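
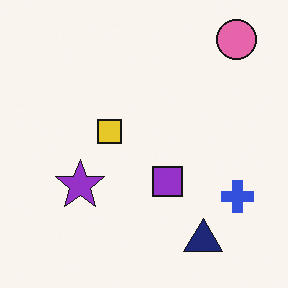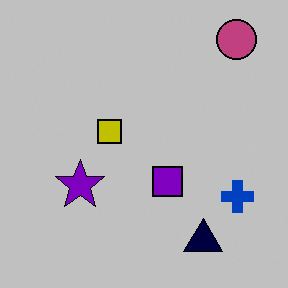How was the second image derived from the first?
Heavily posterized to just a handful of flat colors.

Each flat color has snapped to a coarser quantized level — most visibly, the near-white background has dropped to a flat grey.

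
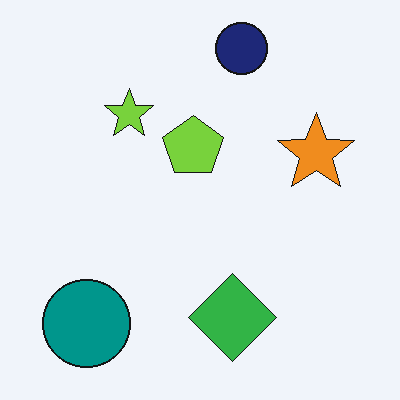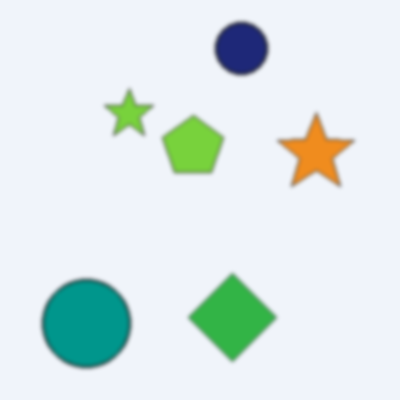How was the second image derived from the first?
The second image is the first given a subtle gaussian blur.

Shape edges and outlines are uniformly softened across the whole image.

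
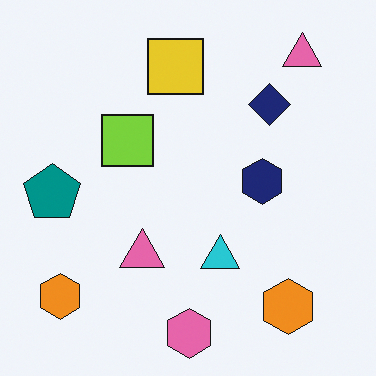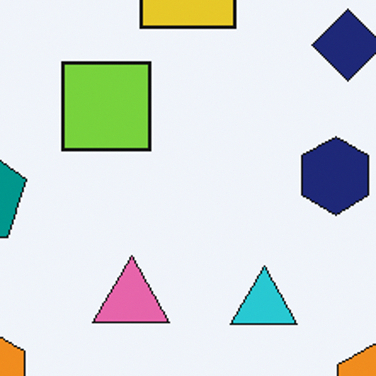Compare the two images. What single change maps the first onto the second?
The second image is the first cropped tightly and scaled back up.

The visible shapes are larger and the field of view is narrower; shapes near the original edges may be partly or wholly outside the frame — a crop-and-rescale.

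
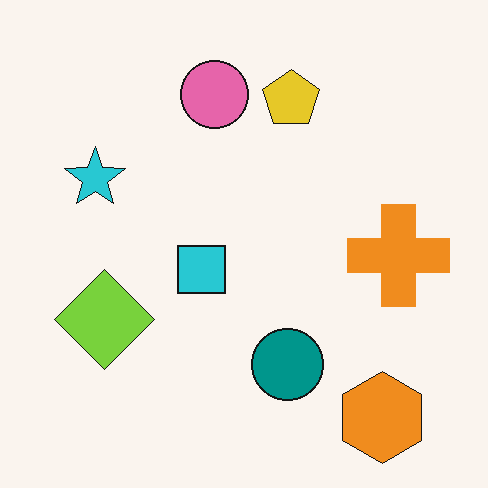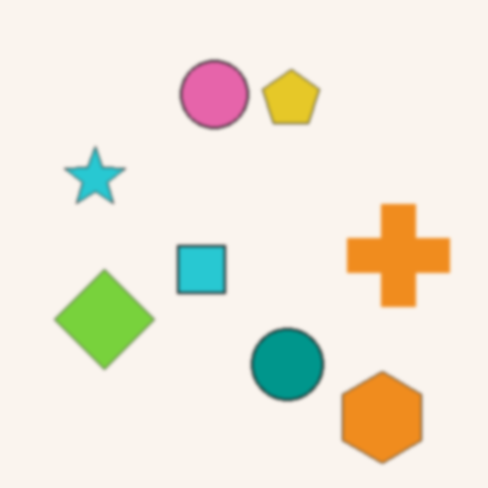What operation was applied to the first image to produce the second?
The transformation is: lightly blurred.

Shape edges and outlines are uniformly softened across the whole image.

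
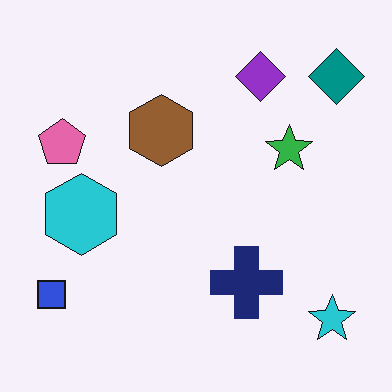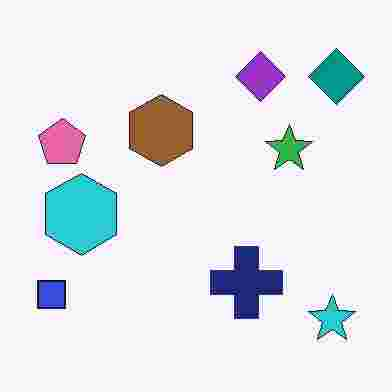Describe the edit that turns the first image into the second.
This is the original image heavily JPEG-compressed with obvious blocking artifacts.

Blocky 8×8 compression artifacts appear around shape edges and the flat background shows ringing — characteristic JPEG degradation.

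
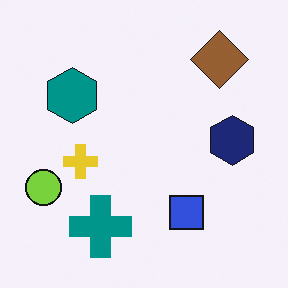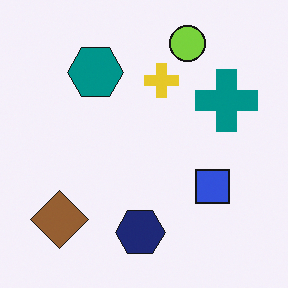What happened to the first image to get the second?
The transformation is: transposed (reflected across the top-left ↔ bottom-right diagonal).

Shapes have swapped their row and column positions — what was in the top-right is now in the bottom-left — a diagonal reflection.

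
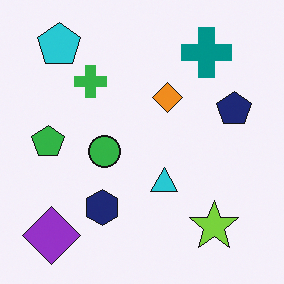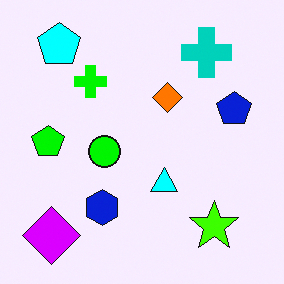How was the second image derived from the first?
The image was heavily oversaturated.

All colors are more vivid — a global saturation change.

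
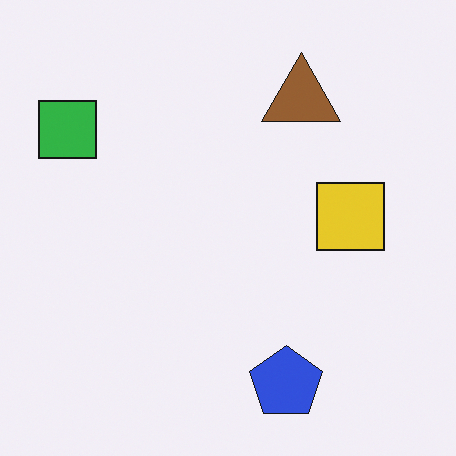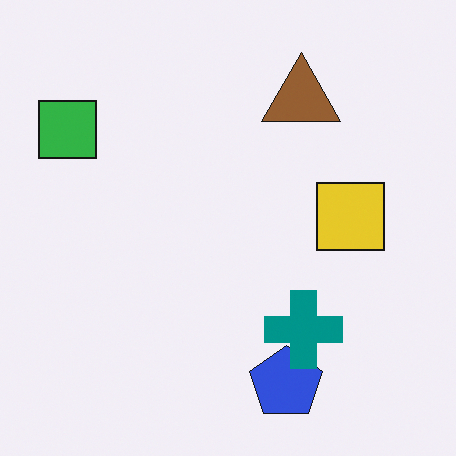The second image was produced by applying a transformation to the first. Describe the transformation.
This is the original image overlaid with an additional teal cross.

A teal cross appears in the second image that is absent from the first.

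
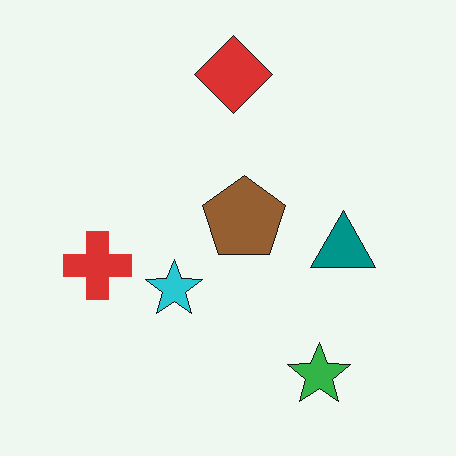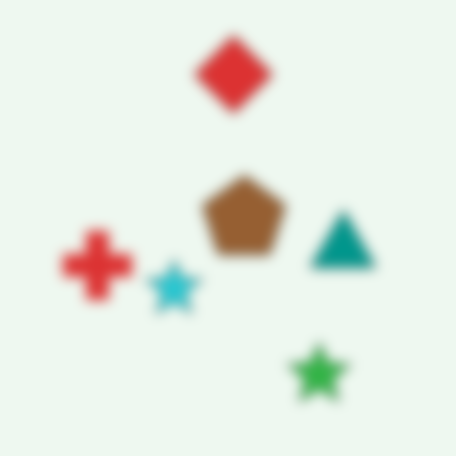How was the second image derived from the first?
This is the original image strongly gaussian-blurred.

Shape edges and outlines are uniformly softened across the whole image.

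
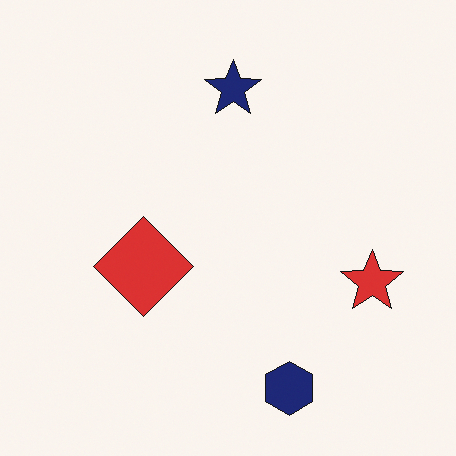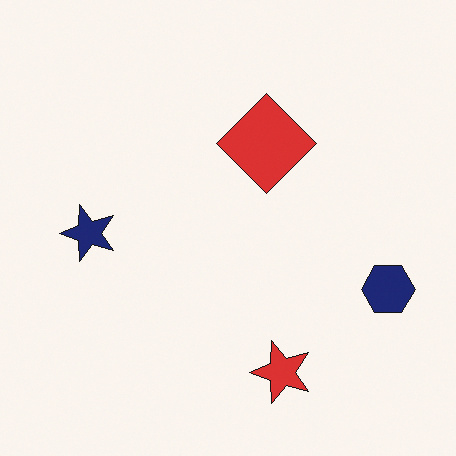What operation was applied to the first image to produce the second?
Transposed (reflected across the top-left ↔ bottom-right diagonal).

Shapes have swapped their row and column positions — what was in the top-right is now in the bottom-left — a diagonal reflection.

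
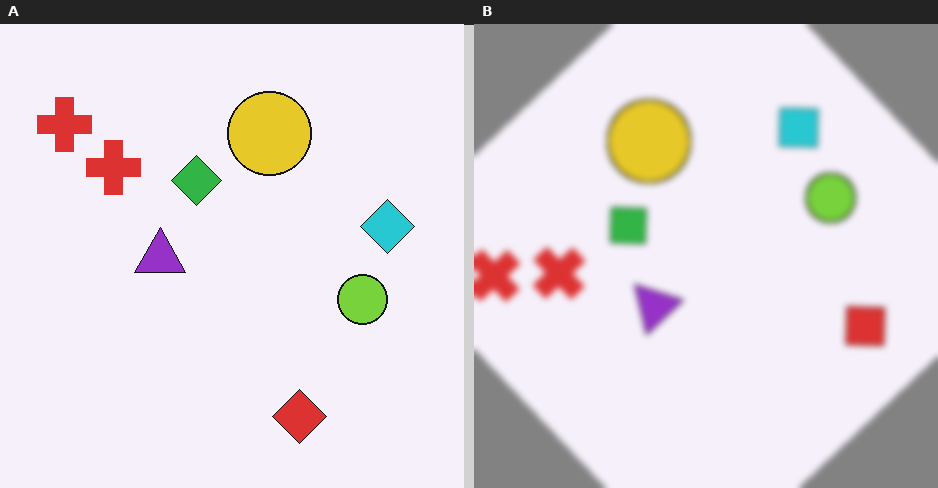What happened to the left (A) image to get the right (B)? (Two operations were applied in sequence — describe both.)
The right (B) image is the left (A) rotated counter-clockwise by a large amount — several tens of degrees, then moderately blurred.

Every shape is tilted by the same angle and the image corners show triangular fill wedges — a whole-image rotation by a non-right angle. Shape edges and outlines are uniformly softened across the whole image.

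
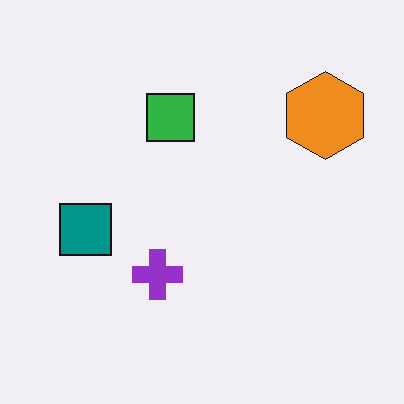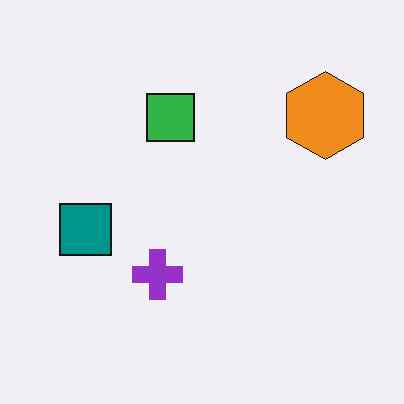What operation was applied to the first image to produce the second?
This is the original image given moderate JPEG compression.

Blocky 8×8 compression artifacts appear around shape edges and the flat background shows ringing — characteristic JPEG degradation.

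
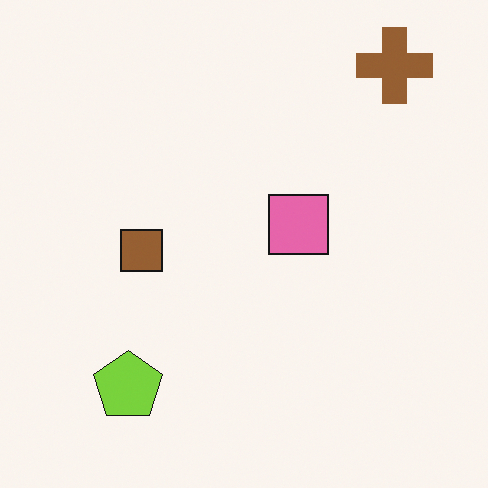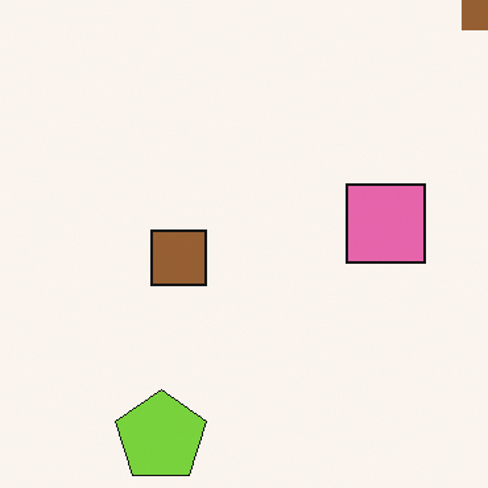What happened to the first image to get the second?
Cropped to a modestly smaller region and rescaled.

The visible shapes are larger and the field of view is narrower; shapes near the original edges may be partly or wholly outside the frame — a crop-and-rescale.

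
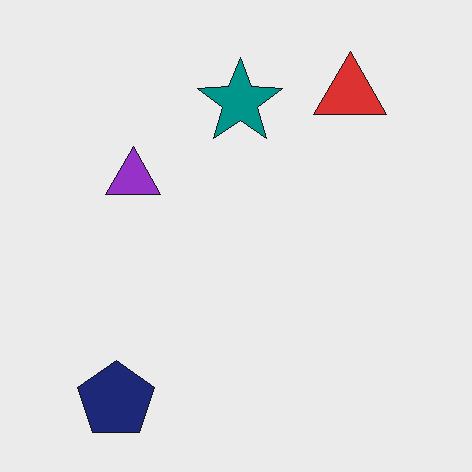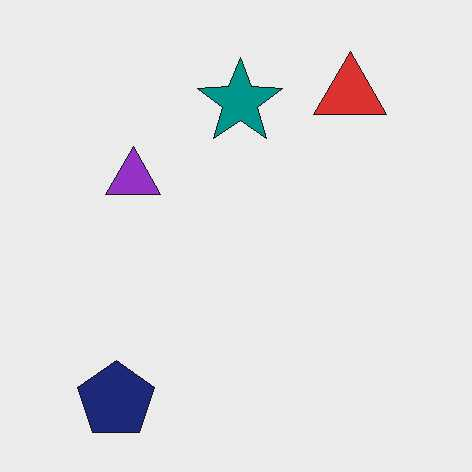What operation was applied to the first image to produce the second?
This is the original image JPEG-compressed with visible artifacts.

Blocky 8×8 compression artifacts appear around shape edges and the flat background shows ringing — characteristic JPEG degradation.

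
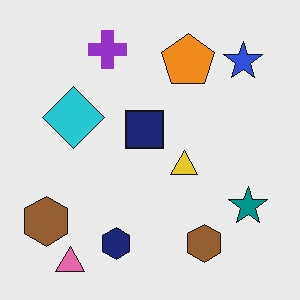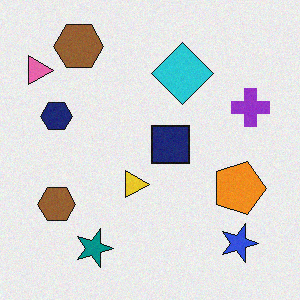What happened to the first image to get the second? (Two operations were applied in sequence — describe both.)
The transformation is: rotated 90° clockwise, then degraded with a light layer of grain.

The pink triangle sits in the bottom-left of the first image and the top-left of the second — consistent with a whole-image 90° clockwise rotation. Random speckle covers the whole image, including the flat background.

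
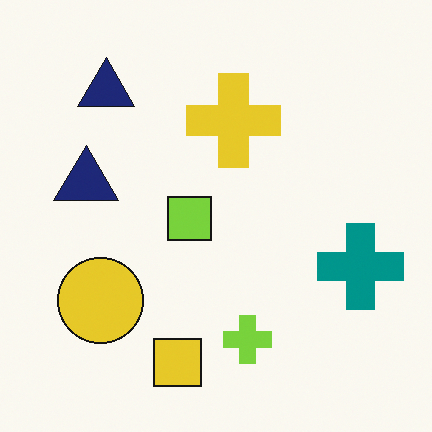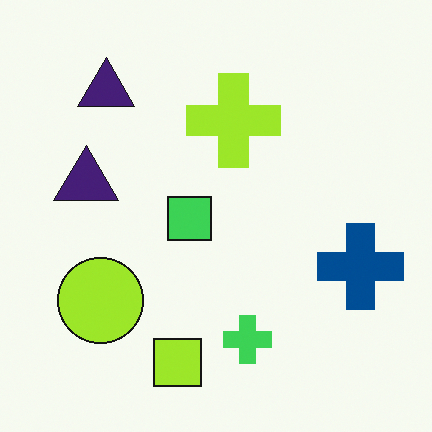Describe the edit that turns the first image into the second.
This is the original image hue-shifted by a small amount.

Every shape's color has rotated by the same amount around the hue wheel — a uniform hue shift.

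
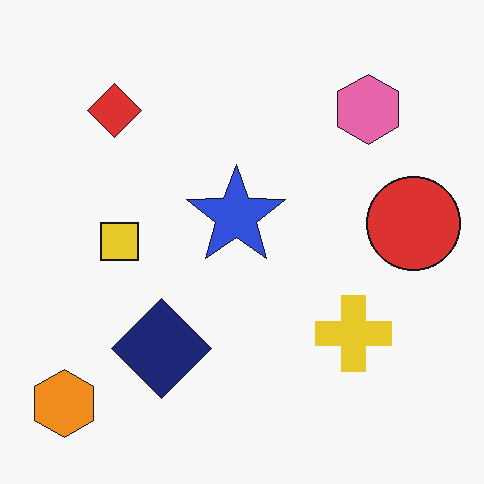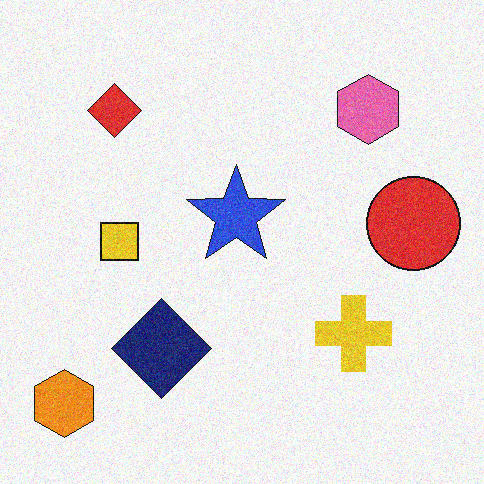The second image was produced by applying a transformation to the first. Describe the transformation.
The transformation is: degraded with visible gaussian noise.

Random speckle covers the whole image, including the flat background.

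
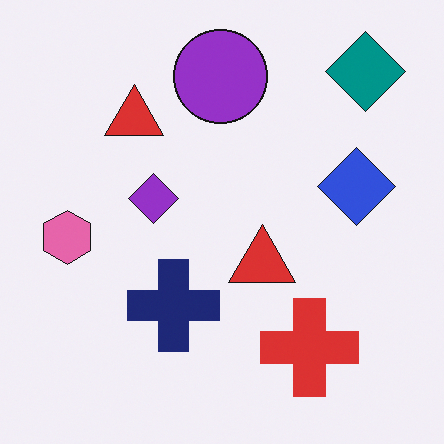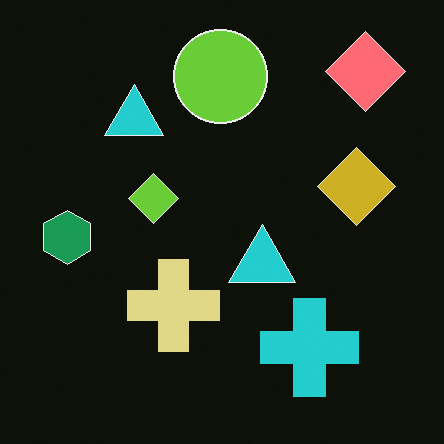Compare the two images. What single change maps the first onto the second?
The second image is the first color-inverted (negative).

The light background has become dark and every shape's color is its complement — a photographic negative.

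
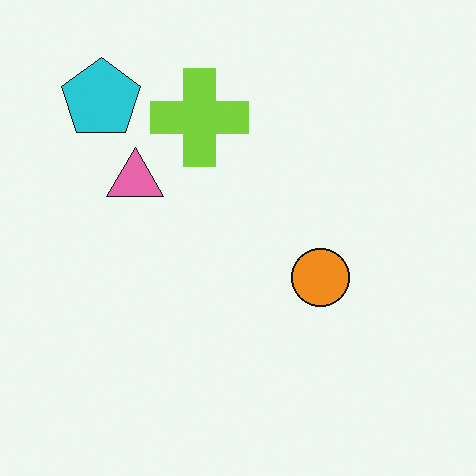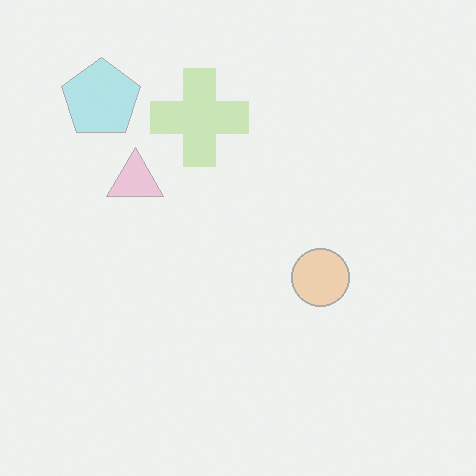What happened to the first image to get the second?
The image was washed out (contrast reduced).

Tones are pushed toward mid-grey across the whole image — a global contrast change.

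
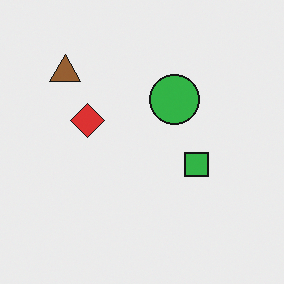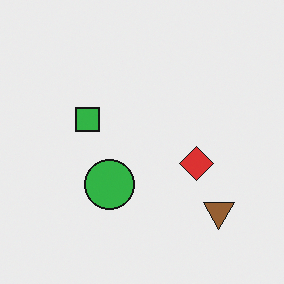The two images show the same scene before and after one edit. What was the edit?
The image was rotated 180°.

The brown triangle sits in the top-left of the first image and the bottom-right of the second — consistent with a whole-image 180° rotation.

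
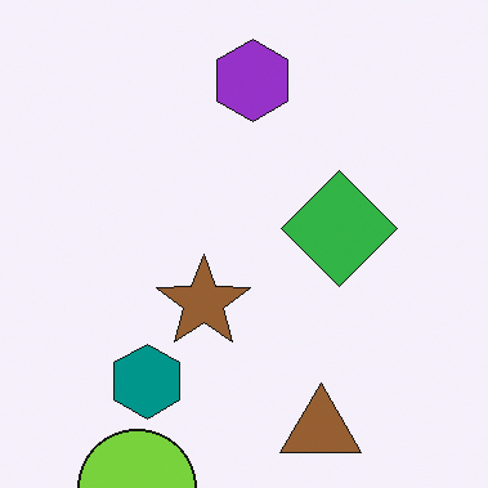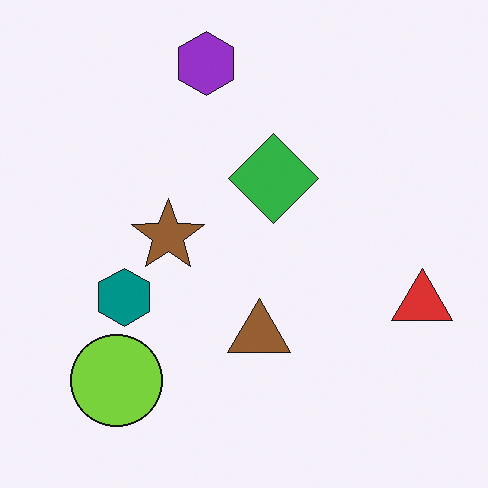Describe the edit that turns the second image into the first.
The first image is the second cropped slightly and scaled back up.

The visible shapes are larger and the field of view is narrower; shapes near the original edges may be partly or wholly outside the frame — a crop-and-rescale.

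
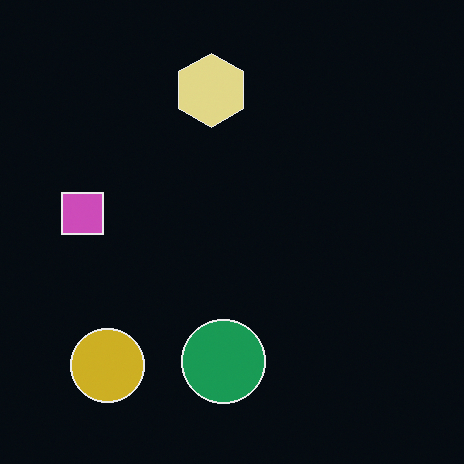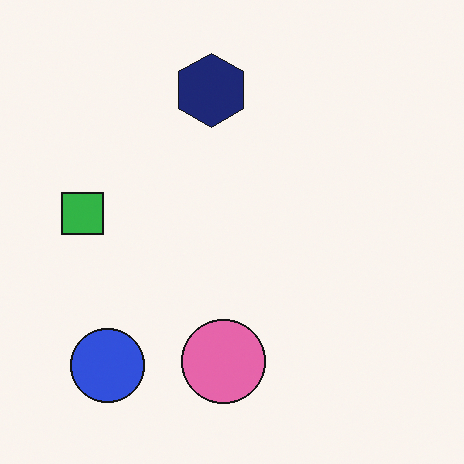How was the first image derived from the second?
This is the original image color-inverted (negative).

The light background has become dark and every shape's color is its complement — a photographic negative.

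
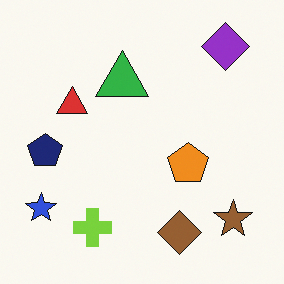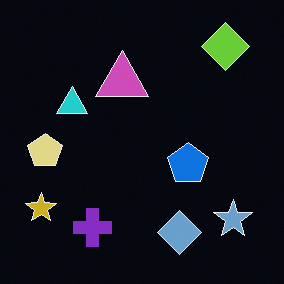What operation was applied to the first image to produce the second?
The image was color-inverted (negative).

The light background has become dark and every shape's color is its complement — a photographic negative.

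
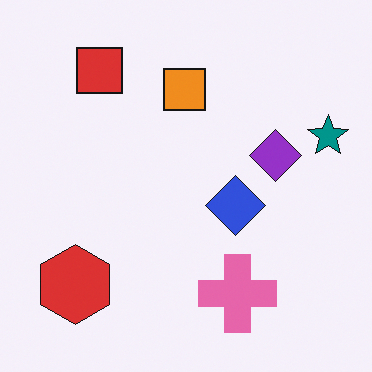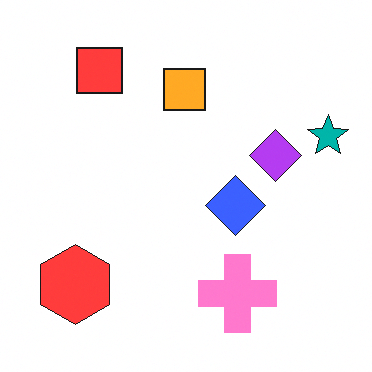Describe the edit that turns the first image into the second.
The second image is the first slightly brightened.

Every pixel — background and shapes alike — is uniformly brightened.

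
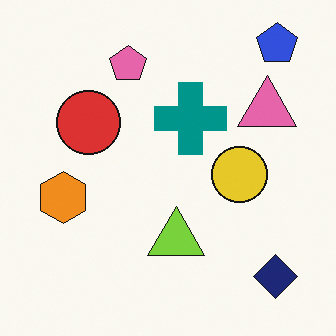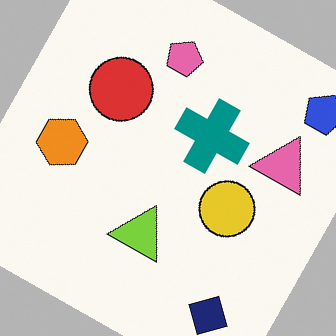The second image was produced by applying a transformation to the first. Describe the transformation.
Rotated clockwise by a moderate amount.

Every shape is tilted by the same angle and the image corners show triangular fill wedges — a whole-image rotation by a non-right angle.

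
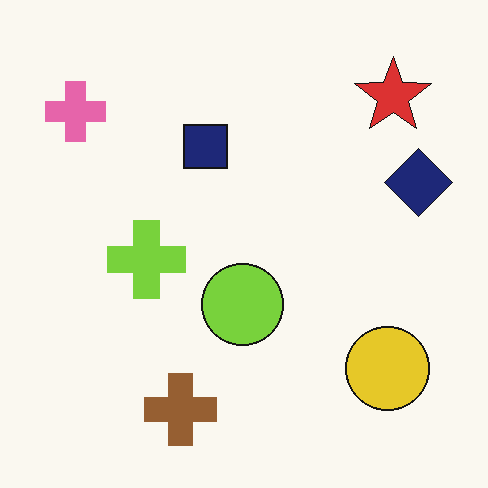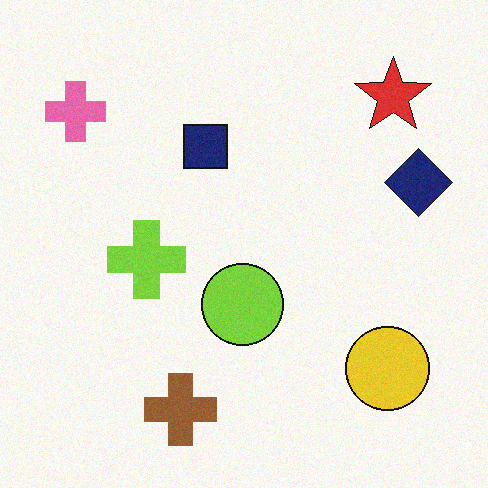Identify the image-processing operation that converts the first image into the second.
The image was degraded with subtle gaussian noise.

Random speckle covers the whole image, including the flat background.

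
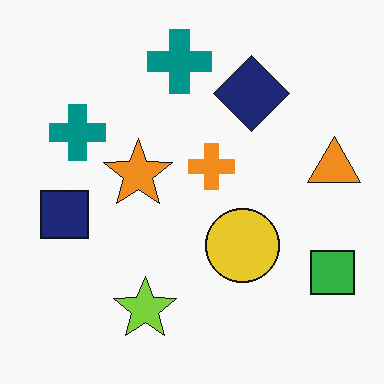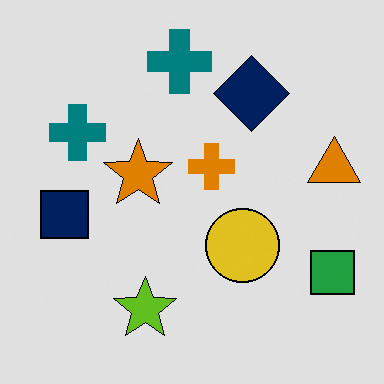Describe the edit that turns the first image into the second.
This is the original image moderately posterized.

Each flat color has snapped to a coarser quantized level — most visibly, the near-white background has dropped to a flat grey.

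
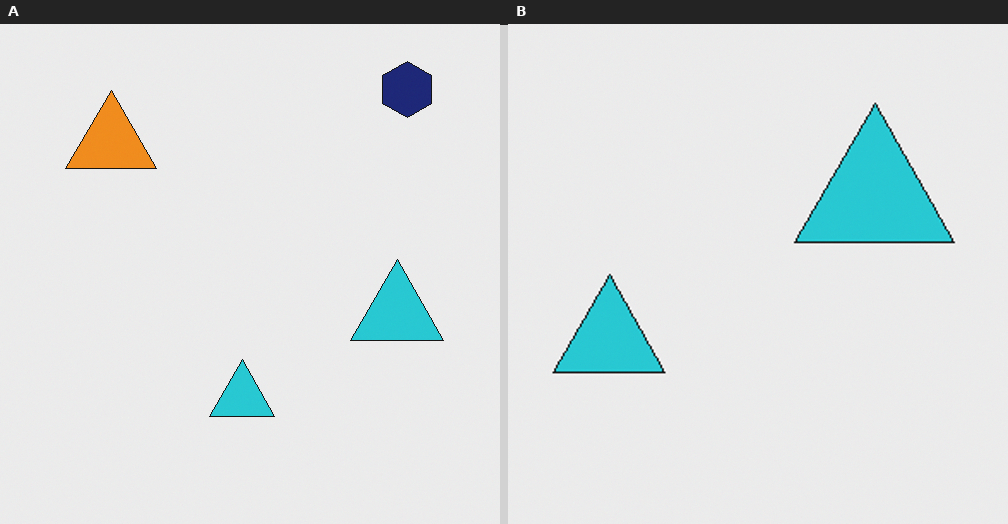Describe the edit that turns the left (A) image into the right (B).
This is the original image cropped to a noticeably smaller region and rescaled.

The visible shapes are larger and the field of view is narrower; shapes near the original edges may be partly or wholly outside the frame — a crop-and-rescale.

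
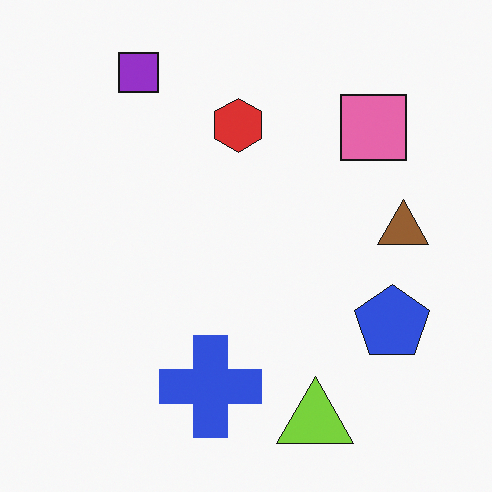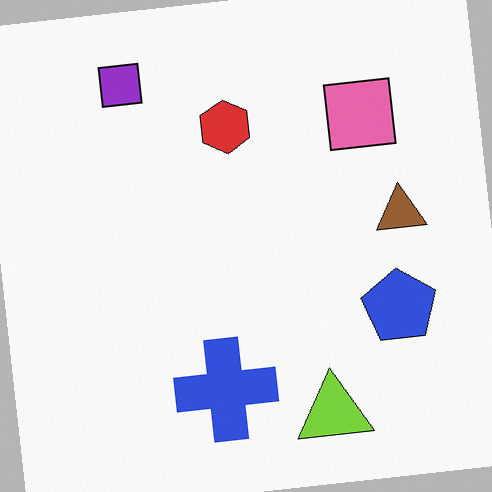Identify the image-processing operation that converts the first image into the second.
The image was rotated counter-clockwise by a few degrees.

Every shape is tilted by the same angle and the image corners show triangular fill wedges — a whole-image rotation by a non-right angle.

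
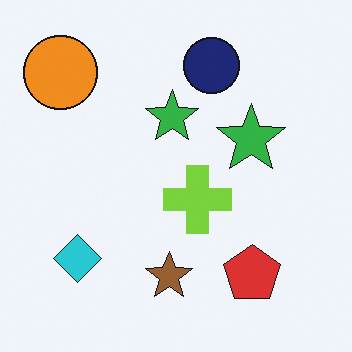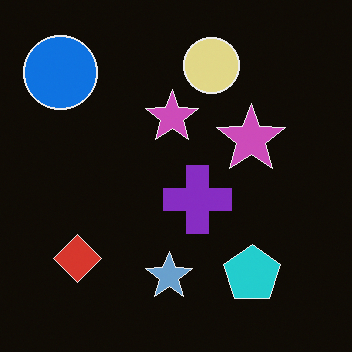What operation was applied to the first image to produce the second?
Color-inverted (negative).

The light background has become dark and every shape's color is its complement — a photographic negative.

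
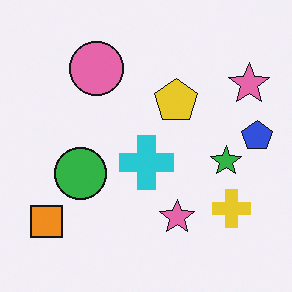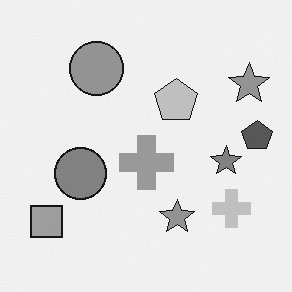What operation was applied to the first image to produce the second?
It was converted to grayscale.

All color is removed — every shape is now a shade of grey.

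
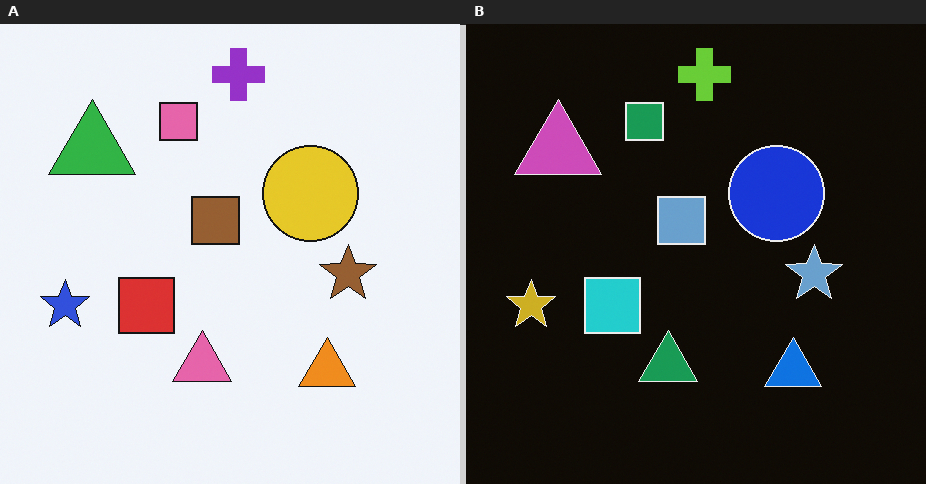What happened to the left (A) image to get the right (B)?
Color-inverted (negative).

The light background has become dark and every shape's color is its complement — a photographic negative.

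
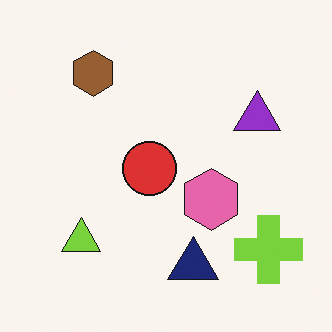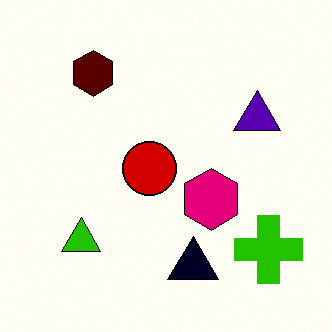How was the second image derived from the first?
The transformation is: boosted in contrast.

Tones are pushed away from mid-grey across the whole image — a global contrast change.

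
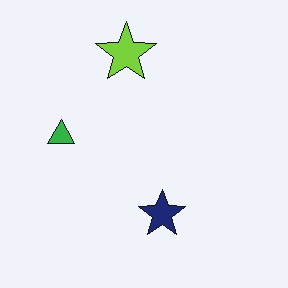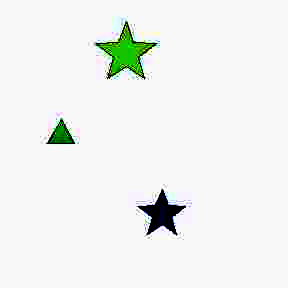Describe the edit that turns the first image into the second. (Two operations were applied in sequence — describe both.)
The image was heavily JPEG-compressed with obvious blocking artifacts, then given much higher contrast.

Blocky 8×8 compression artifacts appear around shape edges and the flat background shows ringing — characteristic JPEG degradation. Tones are pushed away from mid-grey across the whole image — a global contrast change.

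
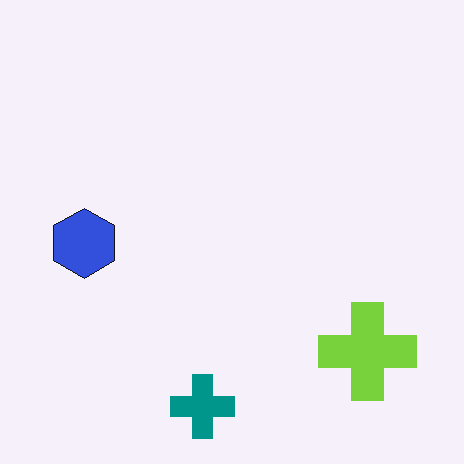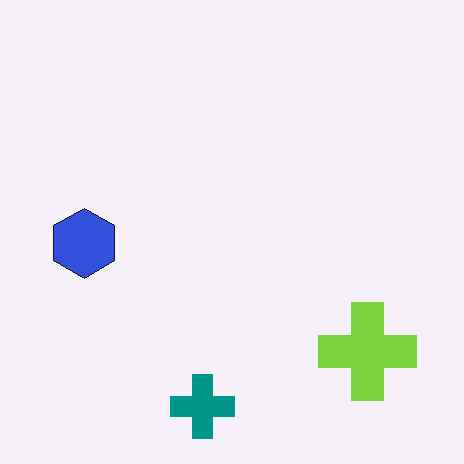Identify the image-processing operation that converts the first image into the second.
The transformation is: given moderate JPEG compression.

Blocky 8×8 compression artifacts appear around shape edges and the flat background shows ringing — characteristic JPEG degradation.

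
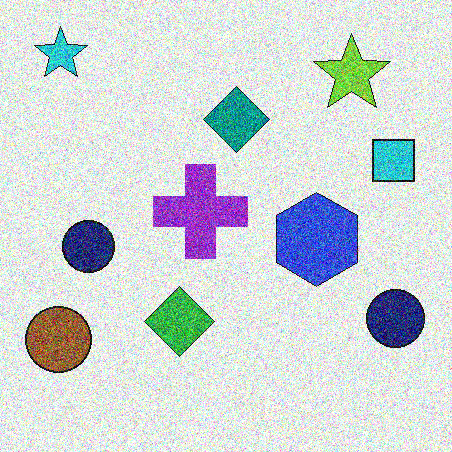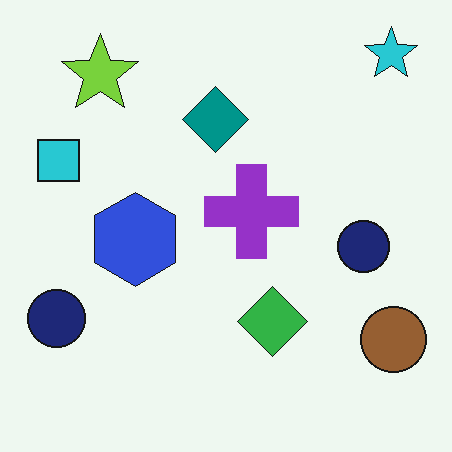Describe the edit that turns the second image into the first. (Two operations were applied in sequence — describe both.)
Flipped horizontally (left ↔ right), then degraded with heavy additive noise.

The cyan square is in the left of the second image and the right of the first — shapes on opposite sides of the vertical midline have swapped in a mirror flip. Random speckle covers the whole image, including the flat background.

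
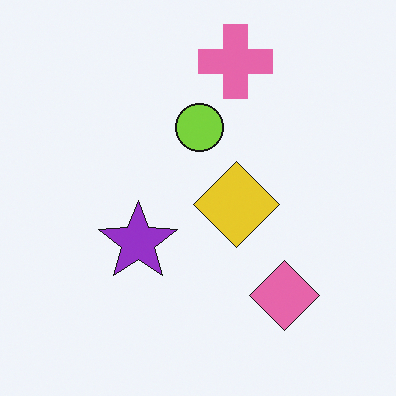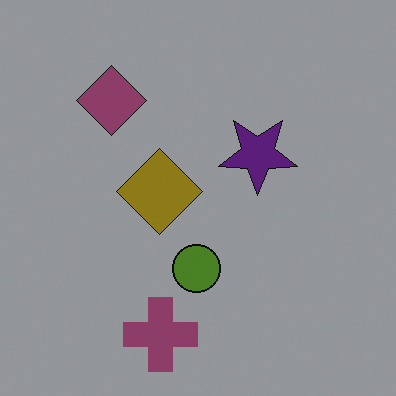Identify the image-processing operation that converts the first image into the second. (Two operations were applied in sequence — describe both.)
This is the original image rotated 180°, then noticeably darkened.

The pink cross sits in the top of the first image and the bottom of the second — consistent with a whole-image 180° rotation. Every pixel — background and shapes alike — is uniformly darkened.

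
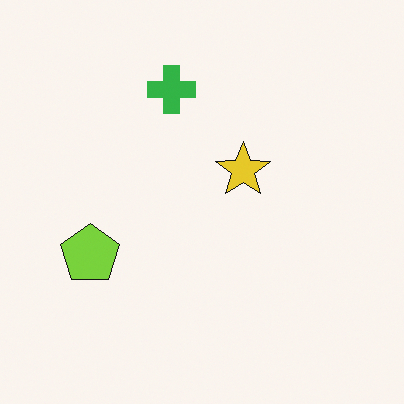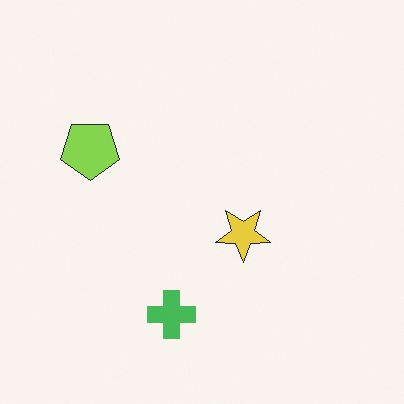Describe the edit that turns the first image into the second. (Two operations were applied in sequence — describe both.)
The image was flipped vertically (top ↔ bottom), then given slightly reduced contrast.

The green cross is in the top of the first image and the bottom of the second — shapes on opposite sides of the horizontal midline have swapped in a mirror flip. Tones are pushed toward mid-grey across the whole image — a global contrast change.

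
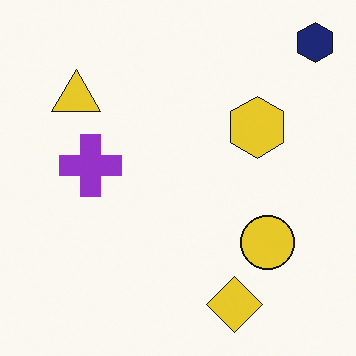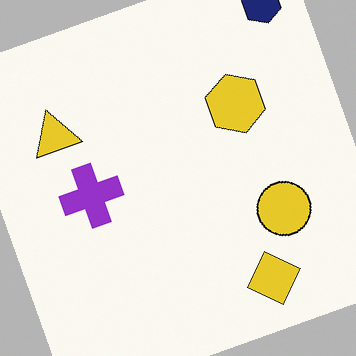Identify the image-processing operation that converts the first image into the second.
It was rotated counter-clockwise by a clearly visible amount.

Every shape is tilted by the same angle and the image corners show triangular fill wedges — a whole-image rotation by a non-right angle.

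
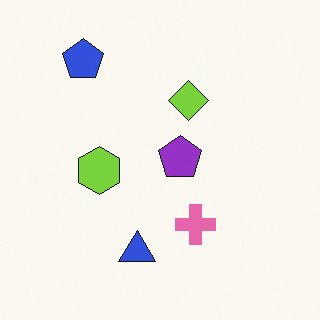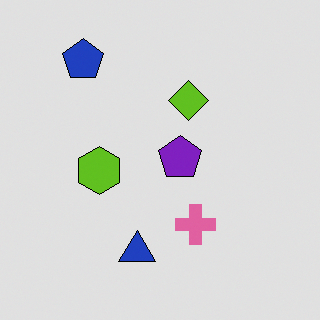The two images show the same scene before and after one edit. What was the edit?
The image was moderately posterized.

Each flat color has snapped to a coarser quantized level — most visibly, the near-white background has dropped to a flat grey.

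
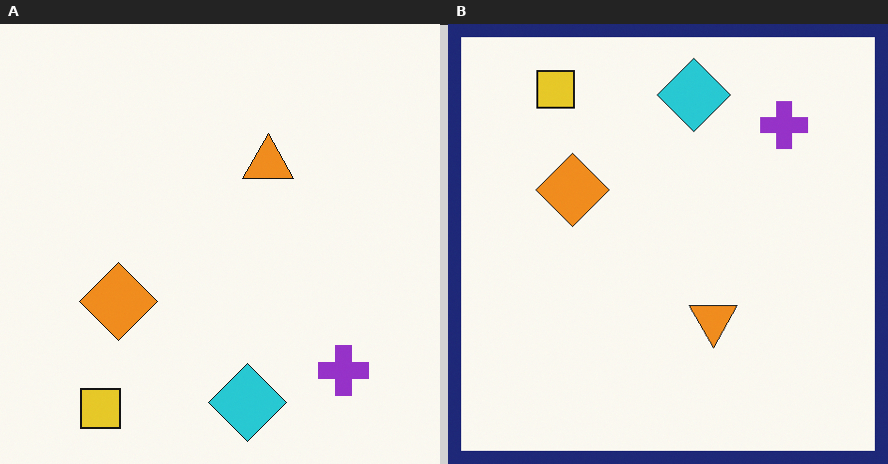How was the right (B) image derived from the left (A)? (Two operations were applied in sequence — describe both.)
It was flipped vertically (top ↔ bottom), then framed with a navy border.

The yellow square is in the bottom-left of the left (A) image and the top-left of the right (B) — shapes on opposite sides of the horizontal midline have swapped in a mirror flip. A solid navy frame runs around the edge of the right (B) image, with the content slightly shrunk inside it.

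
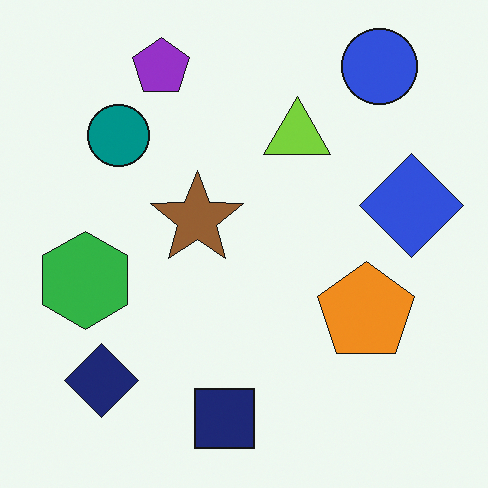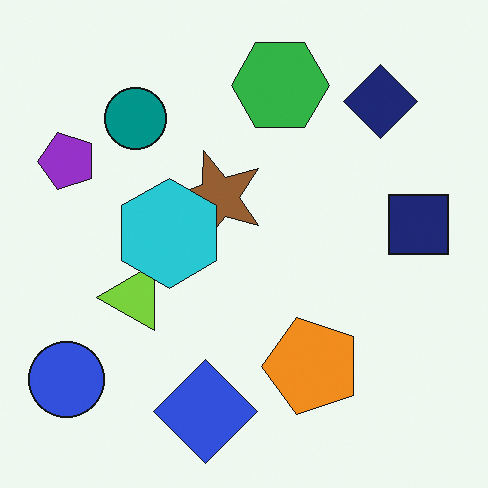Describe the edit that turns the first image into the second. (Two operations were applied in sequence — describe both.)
The transformation is: transposed (reflected across the top-left ↔ bottom-right diagonal), then overlaid with an additional cyan hexagon.

Shapes have swapped their row and column positions — what was in the top-right is now in the bottom-left — a diagonal reflection. A cyan hexagon appears in the second image that is absent from the first.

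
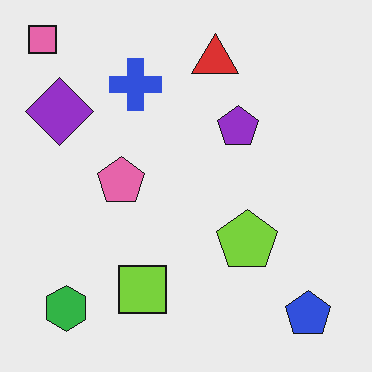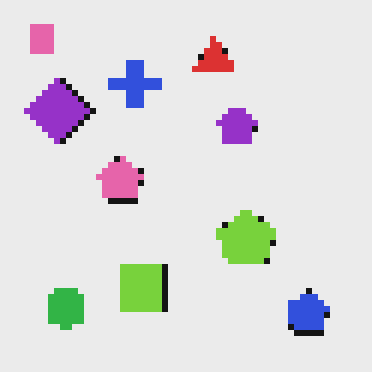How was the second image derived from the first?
The image was pixelated into visible square blocks.

Shapes are reduced to large square blocks; fine edges and outlines are lost — a downscale-then-upscale (mosaic) effect.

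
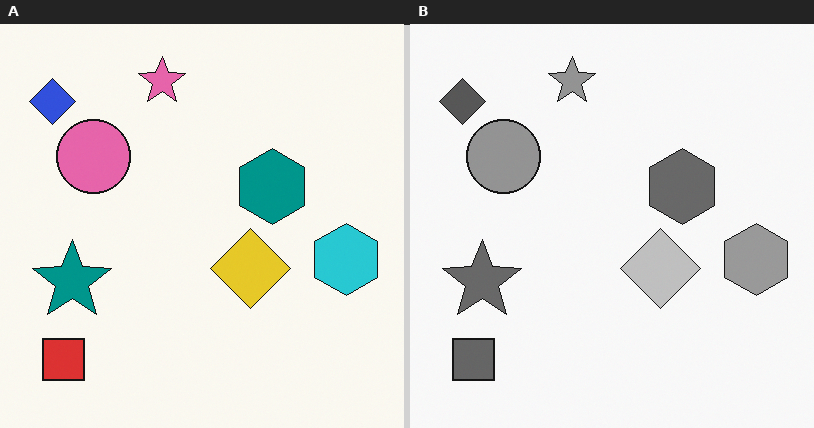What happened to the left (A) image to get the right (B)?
The transformation is: converted to grayscale.

All color is removed — every shape is now a shade of grey.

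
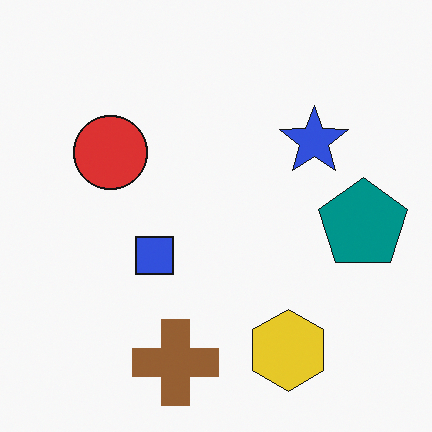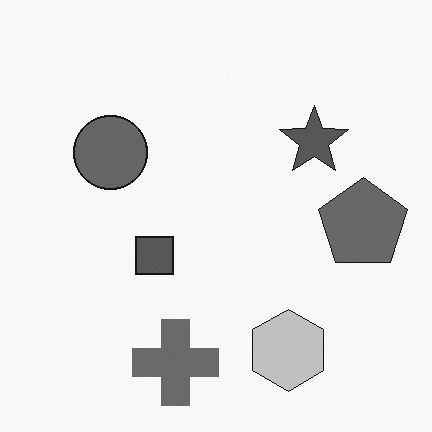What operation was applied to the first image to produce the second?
The second image is the first converted to grayscale.

All color is removed — every shape is now a shade of grey.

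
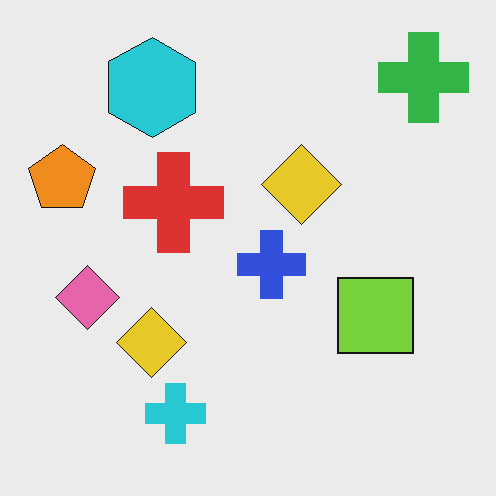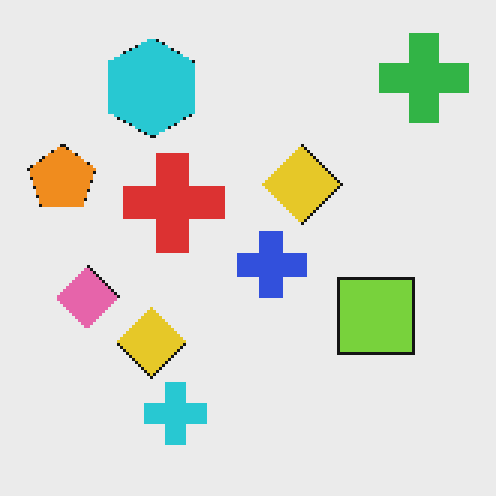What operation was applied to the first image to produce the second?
The image was lightly pixelated (a mild mosaic effect).

Shapes are reduced to large square blocks; fine edges and outlines are lost — a downscale-then-upscale (mosaic) effect.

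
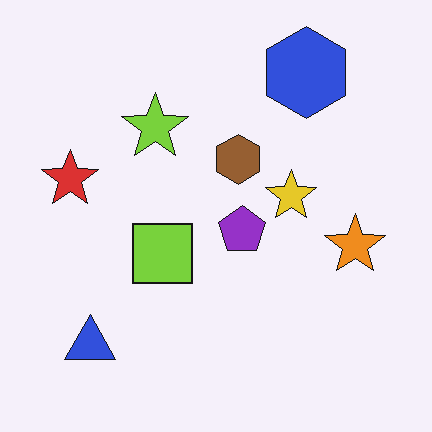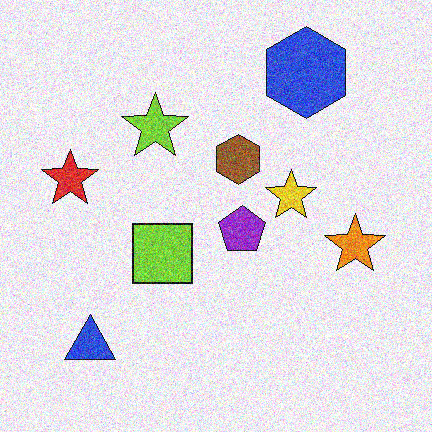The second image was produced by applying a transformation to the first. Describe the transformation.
Degraded with heavy additive noise.

Random speckle covers the whole image, including the flat background.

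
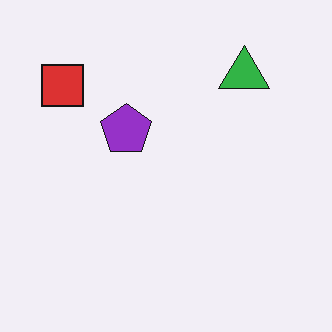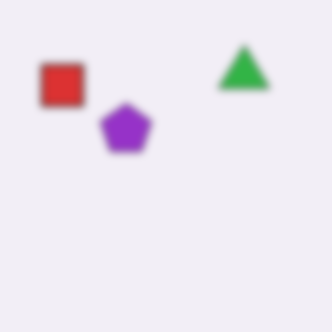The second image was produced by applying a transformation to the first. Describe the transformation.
It was moderately blurred.

Shape edges and outlines are uniformly softened across the whole image.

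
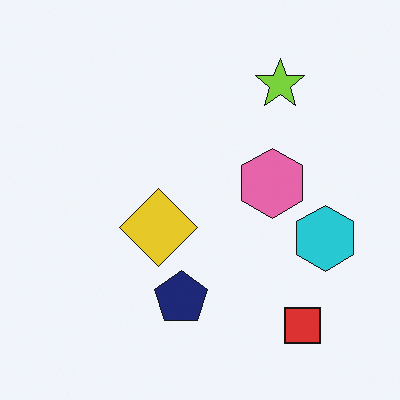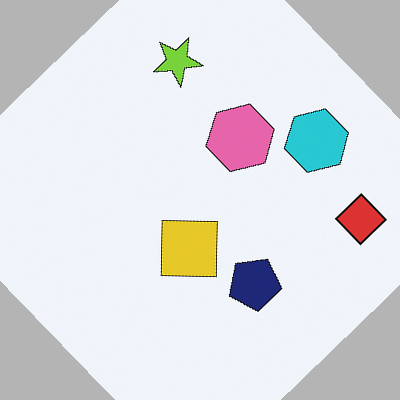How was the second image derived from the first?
This is the original image rotated counter-clockwise by a large amount — several tens of degrees.

Every shape is tilted by the same angle and the image corners show triangular fill wedges — a whole-image rotation by a non-right angle.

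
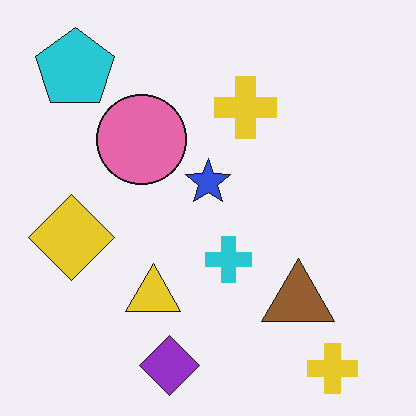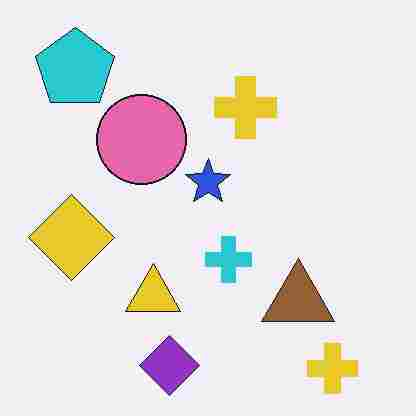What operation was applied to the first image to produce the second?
The image was heavily JPEG-compressed with obvious blocking artifacts.

Blocky 8×8 compression artifacts appear around shape edges and the flat background shows ringing — characteristic JPEG degradation.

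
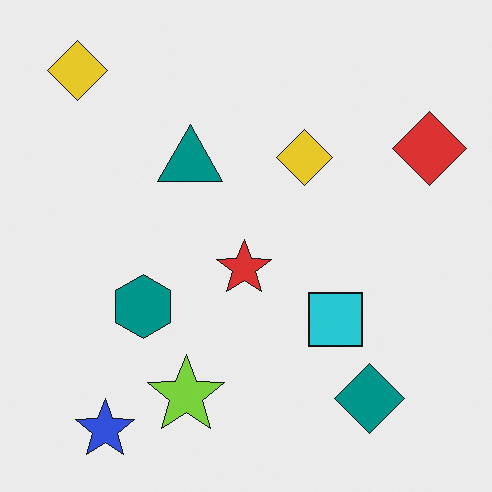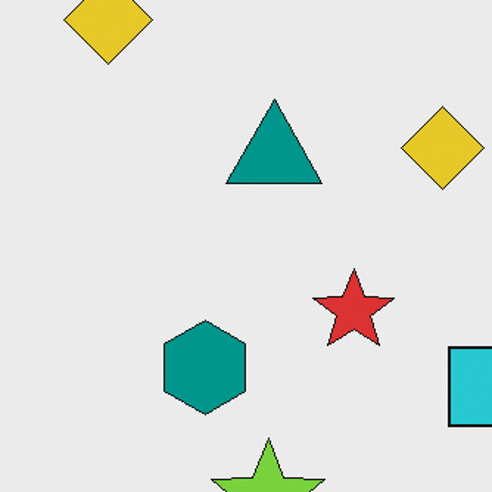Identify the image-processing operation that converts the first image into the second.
It was cropped slightly and scaled back up.

The visible shapes are larger and the field of view is narrower; shapes near the original edges may be partly or wholly outside the frame — a crop-and-rescale.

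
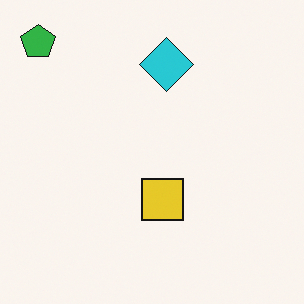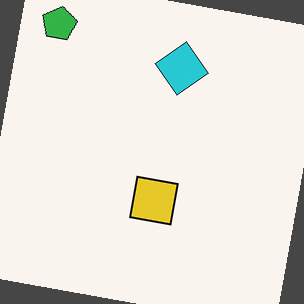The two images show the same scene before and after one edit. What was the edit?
The transformation is: rotated clockwise by a few degrees.

Every shape is tilted by the same angle and the image corners show triangular fill wedges — a whole-image rotation by a non-right angle.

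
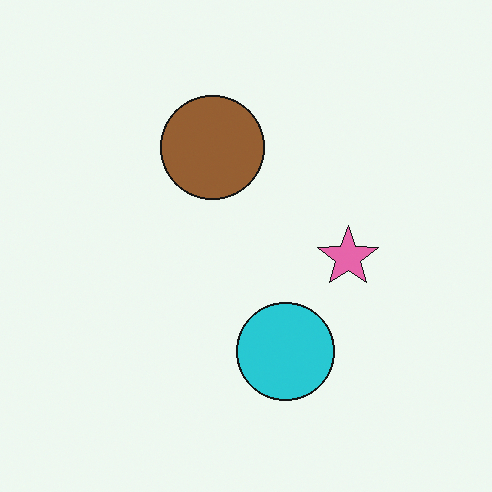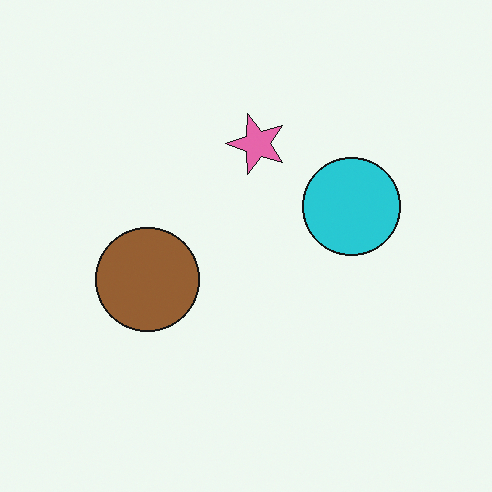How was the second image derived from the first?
Rotated 90° counter-clockwise.

The cyan circle sits in the bottom of the first image and the right of the second — consistent with a whole-image 90° counter-clockwise rotation.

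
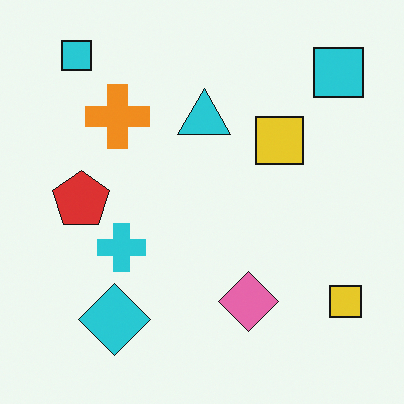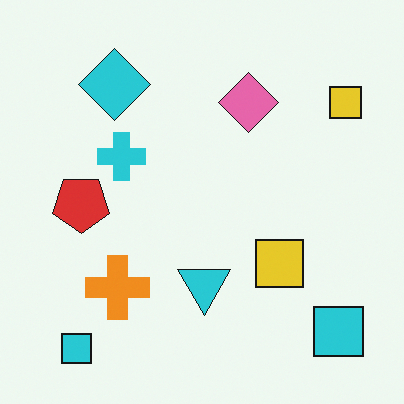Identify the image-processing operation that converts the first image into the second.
The second image is the first flipped vertically (top ↔ bottom).

The cyan diamond is in the bottom-left of the first image and the top-left of the second — shapes on opposite sides of the horizontal midline have swapped in a mirror flip.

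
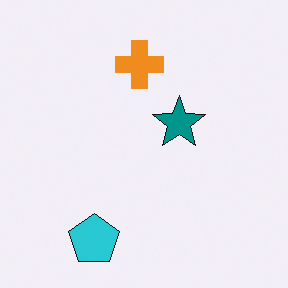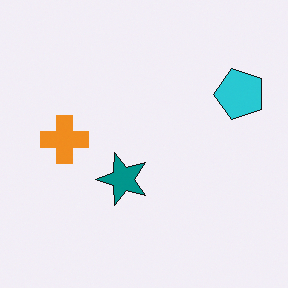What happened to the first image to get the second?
The second image is the first transposed (reflected across the top-left ↔ bottom-right diagonal).

Shapes have swapped their row and column positions — what was in the top-right is now in the bottom-left — a diagonal reflection.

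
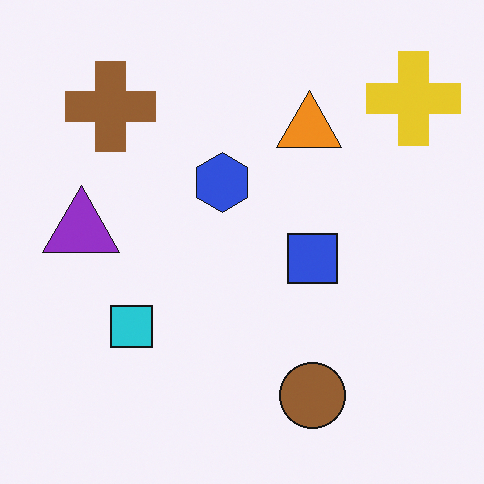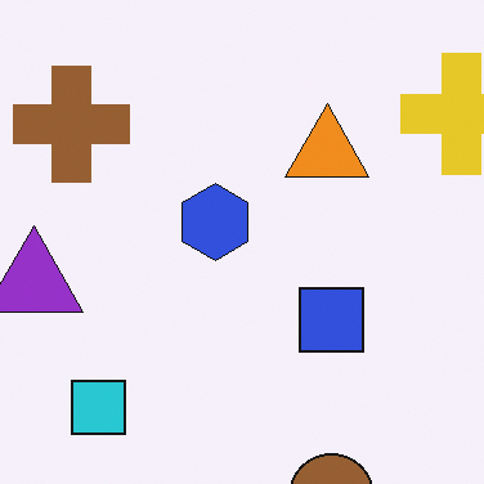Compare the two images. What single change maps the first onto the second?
The second image is the first cropped to a modestly smaller region and rescaled.

The visible shapes are larger and the field of view is narrower; shapes near the original edges may be partly or wholly outside the frame — a crop-and-rescale.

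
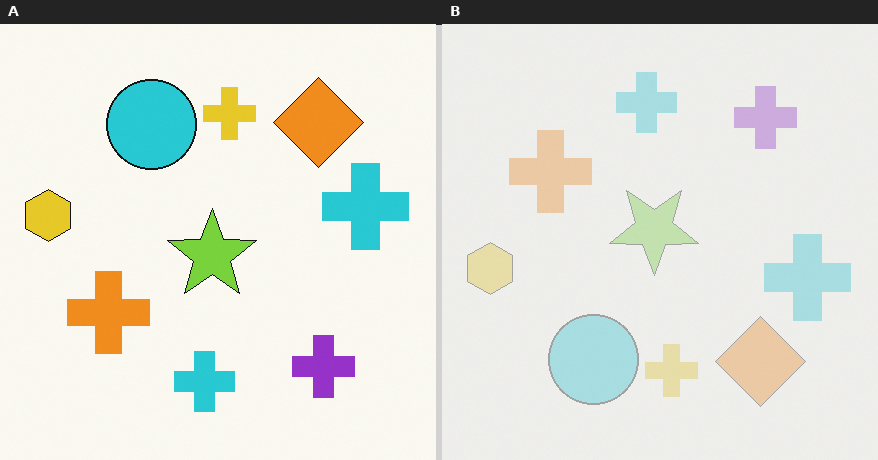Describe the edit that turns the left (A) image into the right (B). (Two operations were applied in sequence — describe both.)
The transformation is: given much lower contrast, then flipped vertically (top ↔ bottom).

Tones are pushed toward mid-grey across the whole image — a global contrast change. The yellow cross is in the top of the left (A) image and the bottom of the right (B) — shapes on opposite sides of the horizontal midline have swapped in a mirror flip.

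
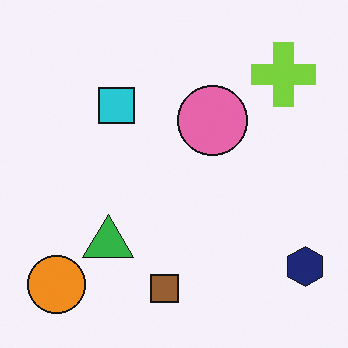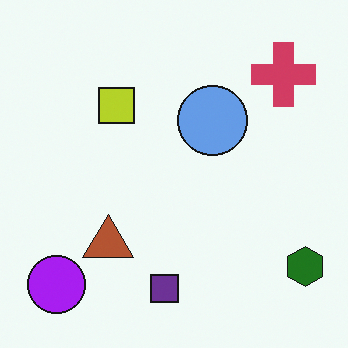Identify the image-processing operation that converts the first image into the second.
Hue-shifted through roughly half the color wheel.

Every shape's color has rotated by the same amount around the hue wheel — a uniform hue shift.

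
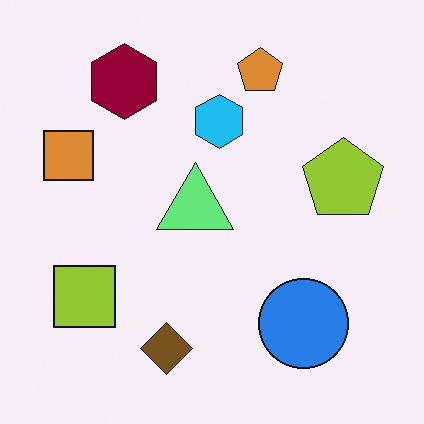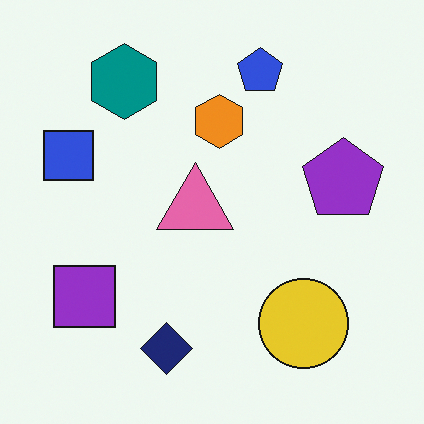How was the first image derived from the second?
The transformation is: hue-shifted by a large amount.

Every shape's color has rotated by the same amount around the hue wheel — a uniform hue shift.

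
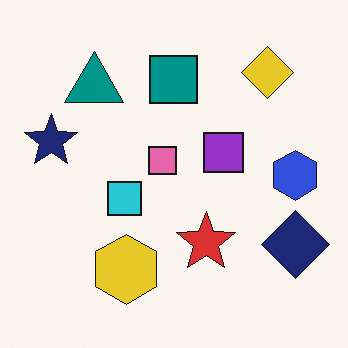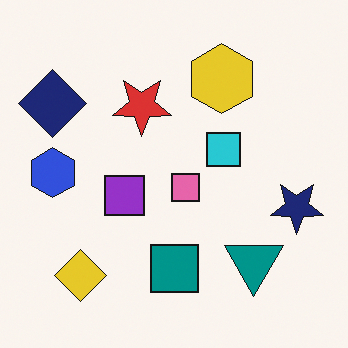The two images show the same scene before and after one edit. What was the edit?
Rotated 180°.

The navy diamond sits in the bottom-right of the first image and the top-left of the second — consistent with a whole-image 180° rotation.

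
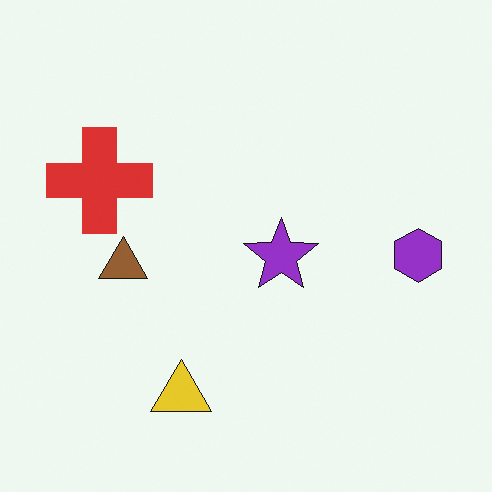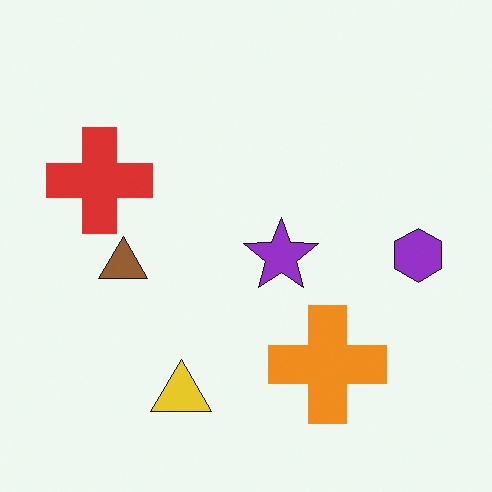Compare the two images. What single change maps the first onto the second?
This is the original image overlaid with an additional orange cross.

An orange cross appears in the second image that is absent from the first.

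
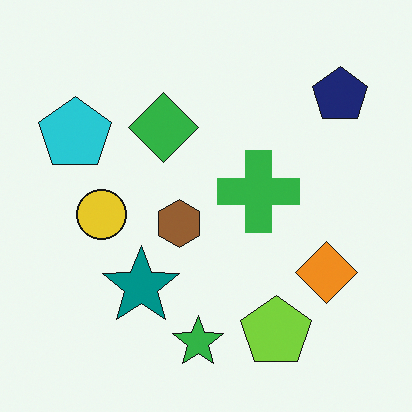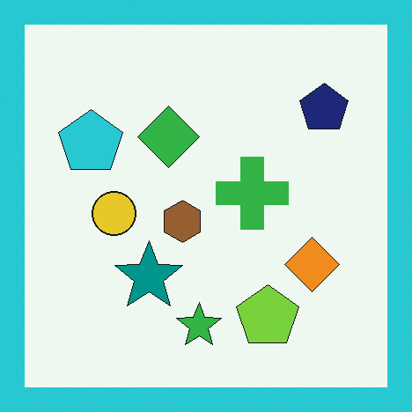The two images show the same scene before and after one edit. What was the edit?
The second image is the first framed with a cyan border.

A solid cyan frame runs around the edge of the second image, with the content slightly shrunk inside it.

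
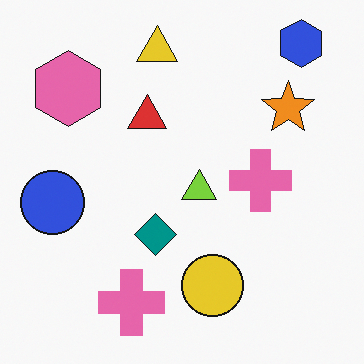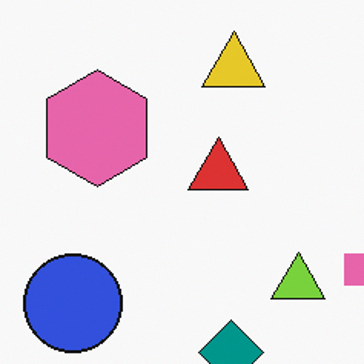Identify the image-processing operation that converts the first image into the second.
The image was cropped slightly and scaled back up.

The visible shapes are larger and the field of view is narrower; shapes near the original edges may be partly or wholly outside the frame — a crop-and-rescale.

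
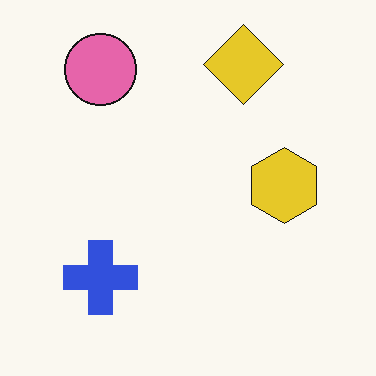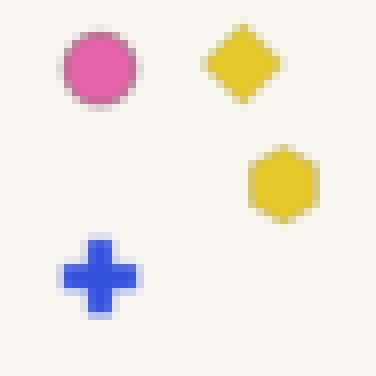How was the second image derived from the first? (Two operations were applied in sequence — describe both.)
Noticeably gaussian-blurred, then moderately pixelated.

Shape edges and outlines are uniformly softened across the whole image. Shapes are reduced to large square blocks; fine edges and outlines are lost — a downscale-then-upscale (mosaic) effect.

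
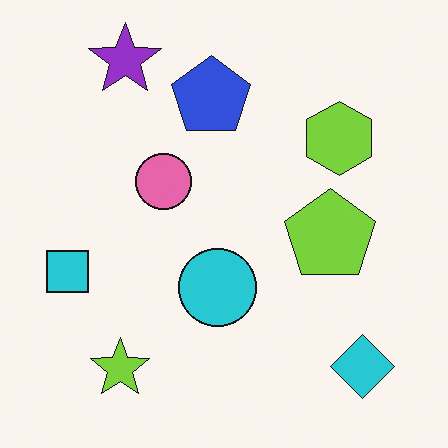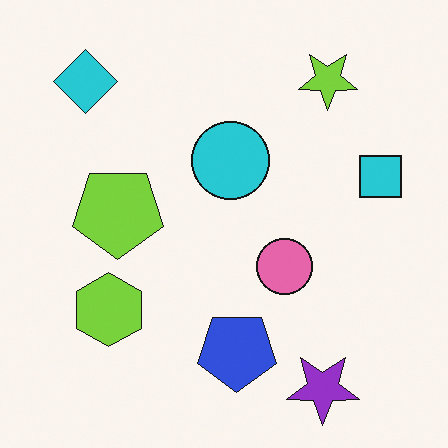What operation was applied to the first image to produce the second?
The second image is the first rotated 180°.

The cyan diamond sits in the bottom-right of the first image and the top-left of the second — consistent with a whole-image 180° rotation.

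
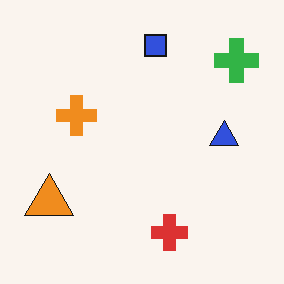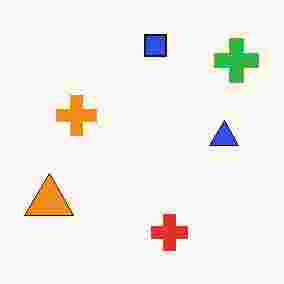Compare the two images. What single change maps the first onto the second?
It was degraded with heavy JPEG compression.

Blocky 8×8 compression artifacts appear around shape edges and the flat background shows ringing — characteristic JPEG degradation.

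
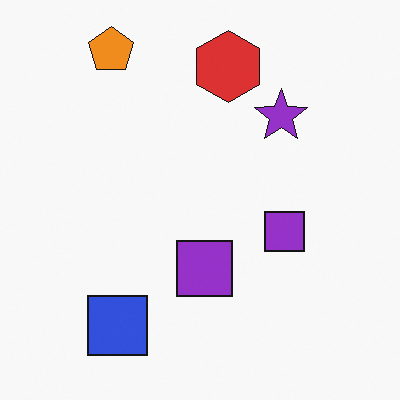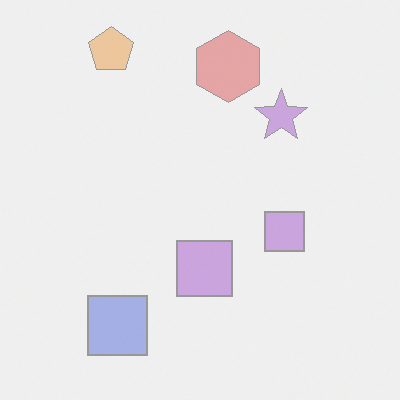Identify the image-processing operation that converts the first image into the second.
The second image is the first washed out (contrast reduced).

Tones are pushed toward mid-grey across the whole image — a global contrast change.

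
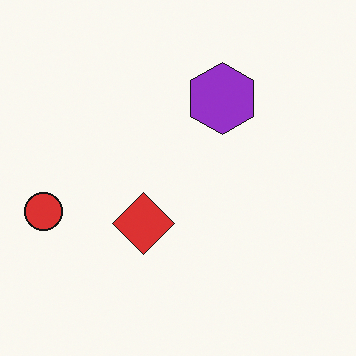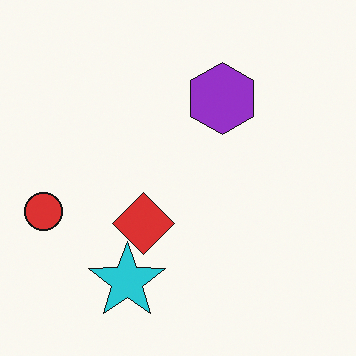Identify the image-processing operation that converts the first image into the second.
The second image is the first overlaid with an additional cyan star.

A cyan star appears in the second image that is absent from the first.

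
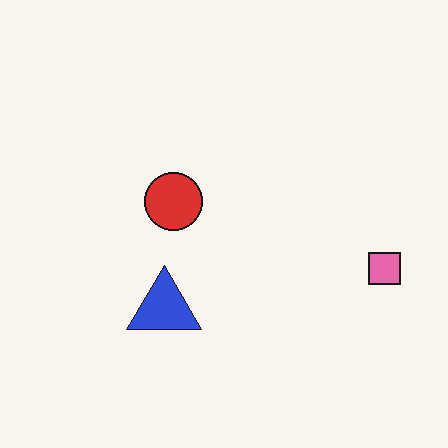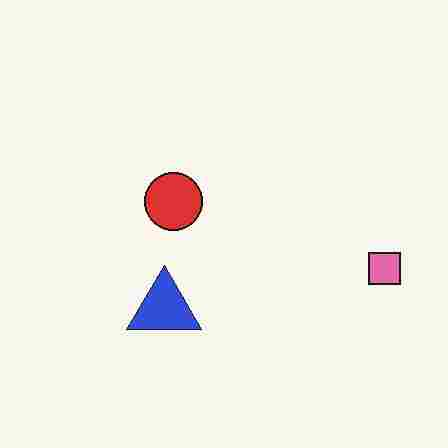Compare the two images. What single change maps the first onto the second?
This is the original image degraded with heavy JPEG compression.

Blocky 8×8 compression artifacts appear around shape edges and the flat background shows ringing — characteristic JPEG degradation.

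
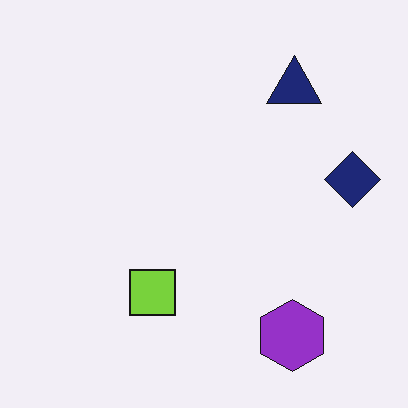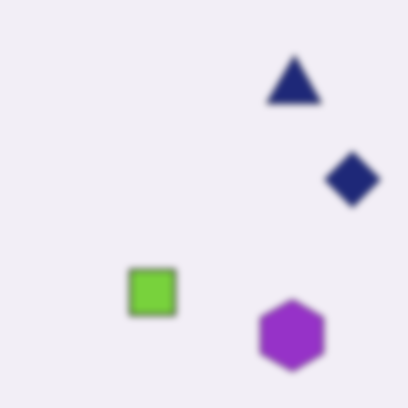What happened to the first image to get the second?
This is the original image noticeably gaussian-blurred.

Shape edges and outlines are uniformly softened across the whole image.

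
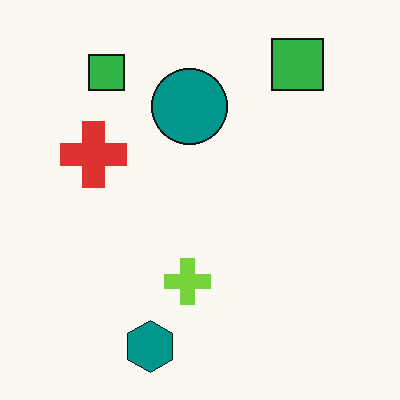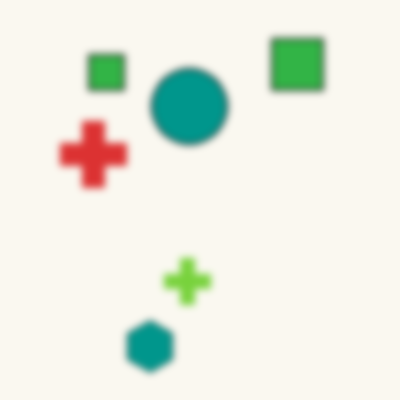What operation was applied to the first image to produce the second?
The transformation is: noticeably gaussian-blurred.

Shape edges and outlines are uniformly softened across the whole image.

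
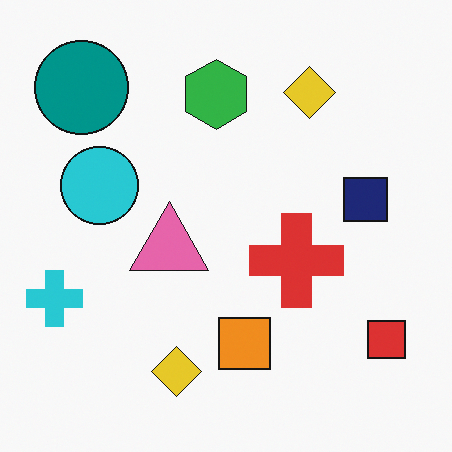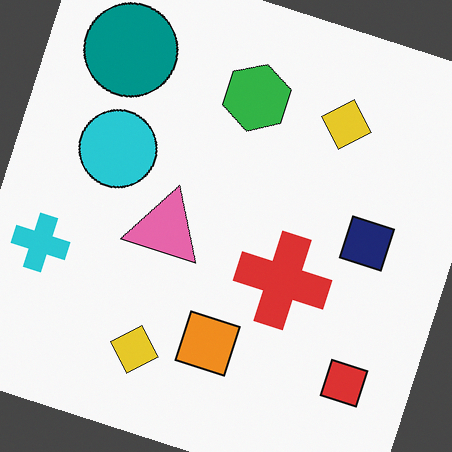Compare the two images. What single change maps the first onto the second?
This is the original image rotated clockwise by a moderate amount.

Every shape is tilted by the same angle and the image corners show triangular fill wedges — a whole-image rotation by a non-right angle.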